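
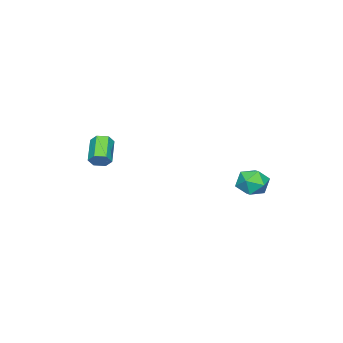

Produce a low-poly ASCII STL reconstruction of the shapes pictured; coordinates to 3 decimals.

solid 
facet normal -0.981 0.160 0.113
outer loop
vertex -4.096 3.004 -0.931
vertex -4.024 2.836 -0.067
vertex -3.924 3.661 -0.366
endloop
endfacet
facet normal -0.719 0.552 -0.422
outer loop
vertex -4.096 3.004 -0.931
vertex -3.924 3.661 -0.366
vertex -3.5 3.621 -1.14
endloop
endfacet
facet normal -0.426 0.107 -0.898
outer loop
vertex -4.096 3.004 -0.931
vertex -3.5 3.621 -1.14
vertex -3.338 2.771 -1.318
endloop
endfacet
facet normal -0.507 -0.559 -0.656
outer loop
vertex -4.096 3.004 -0.931
vertex -3.338 2.771 -1.318
vertex -3.662 2.286 -0.655
endloop
endfacet
facet normal -0.850 -0.526 -0.031
outer loop
vertex -4.096 3.004 -0.931
vertex -3.662 2.286 -0.655
vertex -4.024 2.836 -0.067
endloop
endfacet
facet normal -0.200 0.967 -0.160
outer loop
vertex -3.5 3.621 -1.14
vertex -3.924 3.661 -0.366
vertex -3.058 3.834 -0.405
endloop
endfacet
facet normal -0.624 0.332 0.708
outer loop
vertex -3.924 3.661 -0.366
vertex -4.024 2.836 -0.067
vertex -3.382 3.349 0.258
endloop
endfacet
facet normal -0.413 -0.778 0.474
outer loop
vertex -4.024 2.836 -0.067
vertex -3.662 2.286 -0.655
vertex -3.22 2.499 0.08
endloop
endfacet
facet normal 0.142 -0.831 -0.538
outer loop
vertex -3.662 2.286 -0.655
vertex -3.338 2.771 -1.318
vertex -2.796 2.459 -0.694
endloop
endfacet
facet normal 0.273 0.247 -0.930
outer loop
vertex -3.338 2.771 -1.318
vertex -3.5 3.621 -1.14
vertex -2.696 3.284 -0.993
endloop
endfacet
facet normal 0.507 0.559 0.656
outer loop
vertex -2.624 3.116 -0.129
vertex -3.058 3.834 -0.405
vertex -3.382 3.349 0.258
endloop
endfacet
facet normal 0.426 -0.107 0.898
outer loop
vertex -2.624 3.116 -0.129
vertex -3.382 3.349 0.258
vertex -3.22 2.499 0.08
endloop
endfacet
facet normal 0.719 -0.552 0.422
outer loop
vertex -2.624 3.116 -0.129
vertex -3.22 2.499 0.08
vertex -2.796 2.459 -0.694
endloop
endfacet
facet normal 0.981 -0.160 -0.113
outer loop
vertex -2.624 3.116 -0.129
vertex -2.796 2.459 -0.694
vertex -2.696 3.284 -0.993
endloop
endfacet
facet normal 0.850 0.526 0.031
outer loop
vertex -2.624 3.116 -0.129
vertex -2.696 3.284 -0.993
vertex -3.058 3.834 -0.405
endloop
endfacet
facet normal -0.142 0.831 0.538
outer loop
vertex -3.382 3.349 0.258
vertex -3.058 3.834 -0.405
vertex -3.924 3.661 -0.366
endloop
endfacet
facet normal -0.273 -0.247 0.930
outer loop
vertex -3.22 2.499 0.08
vertex -3.382 3.349 0.258
vertex -4.024 2.836 -0.067
endloop
endfacet
facet normal 0.200 -0.967 0.160
outer loop
vertex -2.796 2.459 -0.694
vertex -3.22 2.499 0.08
vertex -3.662 2.286 -0.655
endloop
endfacet
facet normal 0.624 -0.332 -0.708
outer loop
vertex -2.696 3.284 -0.993
vertex -2.796 2.459 -0.694
vertex -3.338 2.771 -1.318
endloop
endfacet
facet normal 0.413 0.778 -0.474
outer loop
vertex -3.058 3.834 -0.405
vertex -2.696 3.284 -0.993
vertex -3.5 3.621 -1.14
endloop
endfacet
facet normal 0.751 0.398 -0.526
outer loop
vertex 0.781 -2.914 1.39
vertex 0.435 -2.832 0.958
vertex 0.496 -2.433 1.347
endloop
endfacet
facet normal 0.422 0.325 0.846
outer loop
vertex 0.781 -2.914 1.39
vertex 0.496 -2.433 1.347
vertex -0.308 -3.49 2.154
endloop
endfacet
facet normal 0.421 0.326 0.846
outer loop
vertex -0.308 -3.49 2.154
vertex 0.496 -2.433 1.347
vertex -0.593 -3.01 2.111
endloop
endfacet
facet normal -0.751 -0.398 0.527
outer loop
vertex -0.308 -3.49 2.154
vertex -0.593 -3.01 2.111
vertex -0.655 -3.408 1.722
endloop
endfacet
facet normal 0.752 0.398 -0.526
outer loop
vertex 0.496 -2.433 1.347
vertex 0.435 -2.832 0.958
vertex 0.15 -2.352 0.914
endloop
endfacet
facet normal -0.231 0.906 0.354
outer loop
vertex 0.496 -2.433 1.347
vertex 0.15 -2.352 0.914
vertex -0.593 -3.01 2.111
endloop
endfacet
facet normal -0.230 0.906 0.355
outer loop
vertex -0.593 -3.01 2.111
vertex 0.15 -2.352 0.914
vertex -0.939 -2.928 1.678
endloop
endfacet
facet normal -0.752 -0.397 0.526
outer loop
vertex -0.593 -3.01 2.111
vertex -0.939 -2.928 1.678
vertex -0.655 -3.408 1.722
endloop
endfacet
facet normal 0.751 0.397 -0.528
outer loop
vertex 0.15 -2.352 0.914
vertex 0.435 -2.832 0.958
vertex 0.088 -2.75 0.526
endloop
endfacet
facet normal -0.651 0.580 -0.491
outer loop
vertex 0.15 -2.352 0.914
vertex 0.088 -2.75 0.526
vertex -0.939 -2.928 1.678
endloop
endfacet
facet normal -0.651 0.580 -0.491
outer loop
vertex -0.939 -2.928 1.678
vertex 0.088 -2.75 0.526
vertex -1.001 -3.326 1.29
endloop
endfacet
facet normal -0.752 -0.397 0.527
outer loop
vertex -0.939 -2.928 1.678
vertex -1.001 -3.326 1.29
vertex -0.655 -3.408 1.722
endloop
endfacet
facet normal 0.751 0.398 -0.527
outer loop
vertex 0.088 -2.75 0.526
vertex 0.435 -2.832 0.958
vertex 0.373 -3.23 0.569
endloop
endfacet
facet normal -0.421 -0.326 -0.846
outer loop
vertex 0.088 -2.75 0.526
vertex 0.373 -3.23 0.569
vertex -1.001 -3.326 1.29
endloop
endfacet
facet normal -0.421 -0.325 -0.846
outer loop
vertex -1.001 -3.326 1.29
vertex 0.373 -3.23 0.569
vertex -0.716 -3.807 1.333
endloop
endfacet
facet normal -0.751 -0.398 0.526
outer loop
vertex -1.001 -3.326 1.29
vertex -0.716 -3.807 1.333
vertex -0.655 -3.408 1.722
endloop
endfacet
facet normal 0.752 0.397 -0.526
outer loop
vertex 0.373 -3.23 0.569
vertex 0.435 -2.832 0.958
vertex 0.719 -3.312 1.002
endloop
endfacet
facet normal 0.230 -0.906 -0.356
outer loop
vertex 0.373 -3.23 0.569
vertex 0.719 -3.312 1.002
vertex -0.716 -3.807 1.333
endloop
endfacet
facet normal 0.231 -0.906 -0.354
outer loop
vertex -0.716 -3.807 1.333
vertex 0.719 -3.312 1.002
vertex -0.37 -3.888 1.766
endloop
endfacet
facet normal -0.752 -0.398 0.526
outer loop
vertex -0.716 -3.807 1.333
vertex -0.37 -3.888 1.766
vertex -0.655 -3.408 1.722
endloop
endfacet
facet normal 0.752 0.397 -0.527
outer loop
vertex 0.719 -3.312 1.002
vertex 0.435 -2.832 0.958
vertex 0.781 -2.914 1.39
endloop
endfacet
facet normal 0.651 -0.580 0.491
outer loop
vertex 0.719 -3.312 1.002
vertex 0.781 -2.914 1.39
vertex -0.37 -3.888 1.766
endloop
endfacet
facet normal 0.651 -0.580 0.491
outer loop
vertex -0.37 -3.888 1.766
vertex 0.781 -2.914 1.39
vertex -0.308 -3.49 2.154
endloop
endfacet
facet normal -0.751 -0.397 0.528
outer loop
vertex -0.37 -3.888 1.766
vertex -0.308 -3.49 2.154
vertex -0.655 -3.408 1.722
endloop
endfacet

endsolid


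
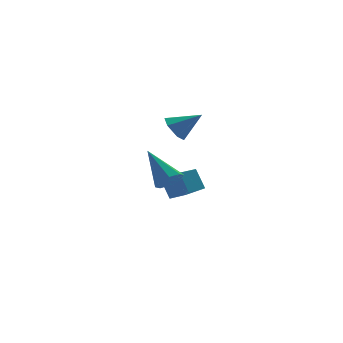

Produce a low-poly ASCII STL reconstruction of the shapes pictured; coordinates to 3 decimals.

solid 
facet normal -0.741 0.340 -0.579
outer loop
vertex 3.416 2.624 -0.996
vertex 3.078 2.983 -0.353
vertex 3.616 3.385 -0.805
endloop
endfacet
facet normal 0.870 -0.108 -0.482
outer loop
vertex 3.416 2.624 -0.996
vertex 3.616 3.385 -0.805
vertex 4.262 2.437 0.573
endloop
endfacet
facet normal -0.741 0.340 -0.579
outer loop
vertex 3.616 3.385 -0.805
vertex 3.078 2.983 -0.353
vertex 3.278 3.744 -0.162
endloop
endfacet
facet normal 0.780 0.622 0.063
outer loop
vertex 3.616 3.385 -0.805
vertex 3.278 3.744 -0.162
vertex 4.262 2.437 0.573
endloop
endfacet
facet normal -0.741 0.340 -0.579
outer loop
vertex 3.278 3.744 -0.162
vertex 3.078 2.983 -0.353
vertex 2.74 3.341 0.29
endloop
endfacet
facet normal 0.208 0.594 0.777
outer loop
vertex 3.278 3.744 -0.162
vertex 2.74 3.341 0.29
vertex 4.262 2.437 0.573
endloop
endfacet
facet normal -0.740 0.342 -0.579
outer loop
vertex 2.74 3.341 0.29
vertex 3.078 2.983 -0.353
vertex 2.539 2.58 0.098
endloop
endfacet
facet normal -0.275 -0.166 0.947
outer loop
vertex 2.74 3.341 0.29
vertex 2.539 2.58 0.098
vertex 4.262 2.437 0.573
endloop
endfacet
facet normal -0.740 0.342 -0.579
outer loop
vertex 2.539 2.58 0.098
vertex 3.078 2.983 -0.353
vertex 2.877 2.222 -0.545
endloop
endfacet
facet normal -0.185 -0.897 0.402
outer loop
vertex 2.539 2.58 0.098
vertex 2.877 2.222 -0.545
vertex 4.262 2.437 0.573
endloop
endfacet
facet normal -0.740 0.342 -0.580
outer loop
vertex 2.877 2.222 -0.545
vertex 3.078 2.983 -0.353
vertex 3.416 2.624 -0.996
endloop
endfacet
facet normal 0.386 -0.868 -0.312
outer loop
vertex 2.877 2.222 -0.545
vertex 3.416 2.624 -0.996
vertex 4.262 2.437 0.573
endloop
endfacet
facet normal -0.932 -0.354 0.079
outer loop
vertex 1.75 -0.467 -1.701
vertex 1.284 0.593 -2.453
vertex 1.908 -1.108 -2.703
endloop
endfacet
facet normal 0.338 -0.768 0.544
outer loop
vertex 2.896 -0.733 -2.787
vertex 1.75 -0.467 -1.701
vertex 1.908 -1.108 -2.703
endloop
endfacet
facet normal -0.932 -0.354 0.079
outer loop
vertex 1.908 -1.108 -2.703
vertex 1.284 0.593 -2.453
vertex 1.442 -0.048 -3.455
endloop
endfacet
facet normal 0.132 -0.534 -0.835
outer loop
vertex 1.442 -0.048 -3.455
vertex 2.896 -0.733 -2.787
vertex 1.908 -1.108 -2.703
endloop
endfacet
facet normal -0.132 0.534 0.835
outer loop
vertex 1.75 -0.467 -1.701
vertex 2.272 0.968 -2.537
vertex 1.284 0.593 -2.453
endloop
endfacet
facet normal 0.338 -0.768 0.544
outer loop
vertex 2.738 -0.092 -1.785
vertex 1.75 -0.467 -1.701
vertex 2.896 -0.733 -2.787
endloop
endfacet
facet normal -0.132 0.534 0.835
outer loop
vertex 2.738 -0.092 -1.785
vertex 2.272 0.968 -2.537
vertex 1.75 -0.467 -1.701
endloop
endfacet
facet normal -0.338 0.768 -0.544
outer loop
vertex 1.284 0.593 -2.453
vertex 2.272 0.968 -2.537
vertex 1.442 -0.048 -3.455
endloop
endfacet
facet normal 0.132 -0.534 -0.835
outer loop
vertex 2.43 0.327 -3.539
vertex 2.896 -0.733 -2.787
vertex 1.442 -0.048 -3.455
endloop
endfacet
facet normal -0.338 0.768 -0.544
outer loop
vertex 1.442 -0.048 -3.455
vertex 2.272 0.968 -2.537
vertex 2.43 0.327 -3.539
endloop
endfacet
facet normal 0.932 0.354 -0.079
outer loop
vertex 2.43 0.327 -3.539
vertex 2.738 -0.092 -1.785
vertex 2.896 -0.733 -2.787
endloop
endfacet
facet normal 0.932 0.354 -0.079
outer loop
vertex 2.272 0.968 -2.537
vertex 2.738 -0.092 -1.785
vertex 2.43 0.327 -3.539
endloop
endfacet
facet normal 0.183 -0.736 -0.651
outer loop
vertex 0.558 -3.49 -0.514
vertex -0.102 -3.409 -0.791
vertex 0.546 -3.126 -0.929
endloop
endfacet
facet normal 0.879 0.370 0.299
outer loop
vertex 0.558 -3.49 -0.514
vertex 0.546 -3.126 -0.929
vertex -0.478 -1.891 0.551
endloop
endfacet
facet normal 0.183 -0.737 -0.651
outer loop
vertex 0.546 -3.126 -0.929
vertex -0.102 -3.409 -0.791
vertex 0.154 -2.929 -1.262
endloop
endfacet
facet normal 0.589 0.772 -0.237
outer loop
vertex 0.546 -3.126 -0.929
vertex 0.154 -2.929 -1.262
vertex -0.478 -1.891 0.551
endloop
endfacet
facet normal 0.182 -0.736 -0.652
outer loop
vertex 0.154 -2.929 -1.262
vertex -0.102 -3.409 -0.791
vertex -0.387 -3.012 -1.319
endloop
endfacet
facet normal -0.077 0.854 -0.515
outer loop
vertex 0.154 -2.929 -1.262
vertex -0.387 -3.012 -1.319
vertex -0.478 -1.891 0.551
endloop
endfacet
facet normal 0.182 -0.736 -0.652
outer loop
vertex -0.387 -3.012 -1.319
vertex -0.102 -3.409 -0.791
vertex -0.762 -3.328 -1.067
endloop
endfacet
facet normal -0.732 0.568 -0.376
outer loop
vertex -0.387 -3.012 -1.319
vertex -0.762 -3.328 -1.067
vertex -0.478 -1.891 0.551
endloop
endfacet
facet normal 0.182 -0.737 -0.651
outer loop
vertex -0.762 -3.328 -1.067
vertex -0.102 -3.409 -0.791
vertex -0.75 -3.691 -0.653
endloop
endfacet
facet normal -0.991 0.082 0.101
outer loop
vertex -0.762 -3.328 -1.067
vertex -0.75 -3.691 -0.653
vertex -0.478 -1.891 0.551
endloop
endfacet
facet normal 0.182 -0.737 -0.651
outer loop
vertex -0.75 -3.691 -0.653
vertex -0.102 -3.409 -0.791
vertex -0.358 -3.889 -0.319
endloop
endfacet
facet normal -0.703 -0.319 0.636
outer loop
vertex -0.75 -3.691 -0.653
vertex -0.358 -3.889 -0.319
vertex -0.478 -1.891 0.551
endloop
endfacet
facet normal 0.183 -0.737 -0.650
outer loop
vertex -0.358 -3.889 -0.319
vertex -0.102 -3.409 -0.791
vertex 0.183 -3.805 -0.262
endloop
endfacet
facet normal -0.034 -0.401 0.916
outer loop
vertex -0.358 -3.889 -0.319
vertex 0.183 -3.805 -0.262
vertex -0.478 -1.891 0.551
endloop
endfacet
facet normal 0.182 -0.737 -0.650
outer loop
vertex 0.183 -3.805 -0.262
vertex -0.102 -3.409 -0.791
vertex 0.558 -3.49 -0.514
endloop
endfacet
facet normal 0.619 -0.116 0.777
outer loop
vertex 0.183 -3.805 -0.262
vertex 0.558 -3.49 -0.514
vertex -0.478 -1.891 0.551
endloop
endfacet

endsolid


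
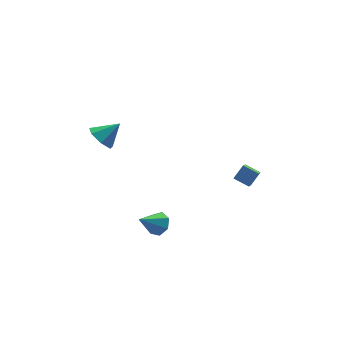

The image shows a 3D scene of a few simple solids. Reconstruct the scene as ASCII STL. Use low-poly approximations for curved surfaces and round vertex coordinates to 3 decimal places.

solid 
facet normal 0.753 0.165 -0.637
outer loop
vertex -1.735 -3.064 1.219
vertex -2.102 -3.459 0.683
vertex -2.139 -2.714 0.832
endloop
endfacet
facet normal -0.076 0.699 0.711
outer loop
vertex -1.735 -3.064 1.219
vertex -2.139 -2.714 0.832
vertex -3.298 -3.721 1.697
endloop
endfacet
facet normal 0.753 0.165 -0.637
outer loop
vertex -2.139 -2.714 0.832
vertex -2.102 -3.459 0.683
vertex -2.515 -2.925 0.333
endloop
endfacet
facet normal -0.600 0.791 0.117
outer loop
vertex -2.139 -2.714 0.832
vertex -2.515 -2.925 0.333
vertex -3.298 -3.721 1.697
endloop
endfacet
facet normal 0.753 0.165 -0.637
outer loop
vertex -2.515 -2.925 0.333
vertex -2.102 -3.459 0.683
vertex -2.58 -3.538 0.098
endloop
endfacet
facet normal -0.896 0.239 -0.375
outer loop
vertex -2.515 -2.925 0.333
vertex -2.58 -3.538 0.098
vertex -3.298 -3.721 1.697
endloop
endfacet
facet normal 0.753 0.165 -0.637
outer loop
vertex -2.58 -3.538 0.098
vertex -2.102 -3.459 0.683
vertex -2.285 -4.091 0.303
endloop
endfacet
facet normal -0.742 -0.542 -0.395
outer loop
vertex -2.58 -3.538 0.098
vertex -2.285 -4.091 0.303
vertex -3.298 -3.721 1.697
endloop
endfacet
facet normal 0.752 0.166 -0.638
outer loop
vertex -2.285 -4.091 0.303
vertex -2.102 -3.459 0.683
vertex -1.852 -4.167 0.794
endloop
endfacet
facet normal -0.252 -0.965 0.073
outer loop
vertex -2.285 -4.091 0.303
vertex -1.852 -4.167 0.794
vertex -3.298 -3.721 1.697
endloop
endfacet
facet normal 0.752 0.166 -0.637
outer loop
vertex -1.852 -4.167 0.794
vertex -2.102 -3.459 0.683
vertex -1.607 -3.71 1.202
endloop
endfacet
facet normal 0.202 -0.710 0.674
outer loop
vertex -1.852 -4.167 0.794
vertex -1.607 -3.71 1.202
vertex -3.298 -3.721 1.697
endloop
endfacet
facet normal 0.752 0.166 -0.637
outer loop
vertex -1.607 -3.71 1.202
vertex -2.102 -3.459 0.683
vertex -1.735 -3.064 1.219
endloop
endfacet
facet normal 0.281 0.030 0.959
outer loop
vertex -1.607 -3.71 1.202
vertex -1.735 -3.064 1.219
vertex -3.298 -3.721 1.697
endloop
endfacet
facet normal -0.634 0.683 0.363
outer loop
vertex 1.732 -4.395 3.992
vertex 2.364 -4.156 4.646
vertex 2.421 -3.162 2.876
endloop
endfacet
facet normal -0.673 -0.253 -0.695
outer loop
vertex 3.016 -3.804 2.534
vertex 1.732 -4.395 3.992
vertex 2.421 -3.162 2.876
endloop
endfacet
facet normal -0.634 0.683 0.363
outer loop
vertex 2.421 -3.162 2.876
vertex 2.364 -4.156 4.646
vertex 3.053 -2.923 3.53
endloop
endfacet
facet normal 0.383 0.685 -0.620
outer loop
vertex 3.053 -2.923 3.53
vertex 3.016 -3.804 2.534
vertex 2.421 -3.162 2.876
endloop
endfacet
facet normal -0.383 -0.685 0.620
outer loop
vertex 1.732 -4.395 3.992
vertex 2.959 -4.798 4.304
vertex 2.364 -4.156 4.646
endloop
endfacet
facet normal -0.673 -0.253 -0.695
outer loop
vertex 2.327 -5.037 3.65
vertex 1.732 -4.395 3.992
vertex 3.016 -3.804 2.534
endloop
endfacet
facet normal -0.383 -0.685 0.620
outer loop
vertex 2.327 -5.037 3.65
vertex 2.959 -4.798 4.304
vertex 1.732 -4.395 3.992
endloop
endfacet
facet normal 0.673 0.253 0.695
outer loop
vertex 2.364 -4.156 4.646
vertex 2.959 -4.798 4.304
vertex 3.053 -2.923 3.53
endloop
endfacet
facet normal 0.383 0.685 -0.620
outer loop
vertex 3.648 -3.565 3.188
vertex 3.016 -3.804 2.534
vertex 3.053 -2.923 3.53
endloop
endfacet
facet normal 0.673 0.253 0.695
outer loop
vertex 3.053 -2.923 3.53
vertex 2.959 -4.798 4.304
vertex 3.648 -3.565 3.188
endloop
endfacet
facet normal 0.634 -0.683 -0.363
outer loop
vertex 3.648 -3.565 3.188
vertex 2.327 -5.037 3.65
vertex 3.016 -3.804 2.534
endloop
endfacet
facet normal 0.634 -0.683 -0.363
outer loop
vertex 2.959 -4.798 4.304
vertex 2.327 -5.037 3.65
vertex 3.648 -3.565 3.188
endloop
endfacet
facet normal -0.763 0.018 -0.647
outer loop
vertex -2.408 3.587 2.382
vertex -2.903 3.043 2.951
vertex -2.862 3.972 2.928
endloop
endfacet
facet normal 0.659 0.752 0.017
outer loop
vertex -2.408 3.587 2.382
vertex -2.862 3.972 2.928
vertex -1.797 3.017 3.889
endloop
endfacet
facet normal -0.763 0.018 -0.646
outer loop
vertex -2.862 3.972 2.928
vertex -2.903 3.043 2.951
vertex -3.346 3.657 3.491
endloop
endfacet
facet normal 0.174 0.788 0.590
outer loop
vertex -2.862 3.972 2.928
vertex -3.346 3.657 3.491
vertex -1.797 3.017 3.889
endloop
endfacet
facet normal -0.763 0.018 -0.647
outer loop
vertex -3.346 3.657 3.491
vertex -2.903 3.043 2.951
vertex -3.497 2.879 3.647
endloop
endfacet
facet normal -0.155 0.223 0.962
outer loop
vertex -3.346 3.657 3.491
vertex -3.497 2.879 3.647
vertex -1.797 3.017 3.889
endloop
endfacet
facet normal -0.762 0.017 -0.647
outer loop
vertex -3.497 2.879 3.647
vertex -2.903 3.043 2.951
vertex -3.2 2.225 3.28
endloop
endfacet
facet normal -0.080 -0.515 0.853
outer loop
vertex -3.497 2.879 3.647
vertex -3.2 2.225 3.28
vertex -1.797 3.017 3.889
endloop
endfacet
facet normal -0.763 0.018 -0.646
outer loop
vertex -3.2 2.225 3.28
vertex -2.903 3.043 2.951
vertex -2.68 2.187 2.664
endloop
endfacet
facet normal 0.344 -0.874 0.344
outer loop
vertex -3.2 2.225 3.28
vertex -2.68 2.187 2.664
vertex -1.797 3.017 3.889
endloop
endfacet
facet normal -0.762 0.018 -0.647
outer loop
vertex -2.68 2.187 2.664
vertex -2.903 3.043 2.951
vertex -2.327 2.793 2.265
endloop
endfacet
facet normal 0.794 -0.581 -0.179
outer loop
vertex -2.68 2.187 2.664
vertex -2.327 2.793 2.265
vertex -1.797 3.017 3.889
endloop
endfacet
facet normal -0.763 0.017 -0.647
outer loop
vertex -2.327 2.793 2.265
vertex -2.903 3.043 2.951
vertex -2.408 3.587 2.382
endloop
endfacet
facet normal 0.935 0.143 -0.325
outer loop
vertex -2.327 2.793 2.265
vertex -2.408 3.587 2.382
vertex -1.797 3.017 3.889
endloop
endfacet

endsolid


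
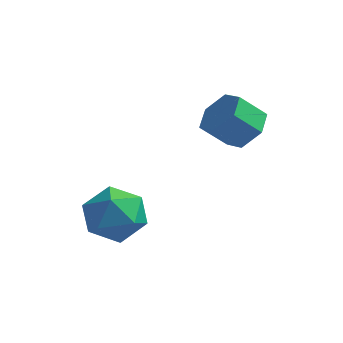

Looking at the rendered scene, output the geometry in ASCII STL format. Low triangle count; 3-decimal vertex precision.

solid 
facet normal 0.611 0.374 -0.698
outer loop
vertex 0.966 -0.087 1.047
vertex 0.454 -0.373 0.445
vertex 0.342 0.397 0.76
endloop
endfacet
facet normal 0.274 0.727 0.630
outer loop
vertex 0.966 -0.087 1.047
vertex 0.342 0.397 0.76
vertex 0.257 -0.52 1.856
endloop
endfacet
facet normal 0.274 0.727 0.630
outer loop
vertex 0.257 -0.52 1.856
vertex 0.342 0.397 0.76
vertex -0.367 -0.036 1.569
endloop
endfacet
facet normal -0.611 -0.374 0.698
outer loop
vertex 0.257 -0.52 1.856
vertex -0.367 -0.036 1.569
vertex -0.254 -0.807 1.255
endloop
endfacet
facet normal 0.612 0.374 -0.697
outer loop
vertex 0.342 0.397 0.76
vertex 0.454 -0.373 0.445
vertex -0.169 0.111 0.158
endloop
endfacet
facet normal -0.505 0.863 0.019
outer loop
vertex 0.342 0.397 0.76
vertex -0.169 0.111 0.158
vertex -0.367 -0.036 1.569
endloop
endfacet
facet normal -0.506 0.862 0.019
outer loop
vertex -0.367 -0.036 1.569
vertex -0.169 0.111 0.158
vertex -0.878 -0.323 0.968
endloop
endfacet
facet normal -0.611 -0.374 0.698
outer loop
vertex -0.367 -0.036 1.569
vertex -0.878 -0.323 0.968
vertex -0.254 -0.807 1.255
endloop
endfacet
facet normal 0.611 0.373 -0.698
outer loop
vertex -0.169 0.111 0.158
vertex 0.454 -0.373 0.445
vertex -0.057 -0.66 -0.156
endloop
endfacet
facet normal -0.780 0.135 -0.611
outer loop
vertex -0.169 0.111 0.158
vertex -0.057 -0.66 -0.156
vertex -0.878 -0.323 0.968
endloop
endfacet
facet normal -0.780 0.136 -0.611
outer loop
vertex -0.878 -0.323 0.968
vertex -0.057 -0.66 -0.156
vertex -0.766 -1.093 0.653
endloop
endfacet
facet normal -0.611 -0.374 0.698
outer loop
vertex -0.878 -0.323 0.968
vertex -0.766 -1.093 0.653
vertex -0.254 -0.807 1.255
endloop
endfacet
facet normal 0.611 0.374 -0.698
outer loop
vertex -0.057 -0.66 -0.156
vertex 0.454 -0.373 0.445
vertex 0.567 -1.144 0.131
endloop
endfacet
facet normal -0.274 -0.727 -0.630
outer loop
vertex -0.057 -0.66 -0.156
vertex 0.567 -1.144 0.131
vertex -0.766 -1.093 0.653
endloop
endfacet
facet normal -0.274 -0.727 -0.630
outer loop
vertex -0.766 -1.093 0.653
vertex 0.567 -1.144 0.131
vertex -0.142 -1.577 0.94
endloop
endfacet
facet normal -0.611 -0.374 0.698
outer loop
vertex -0.766 -1.093 0.653
vertex -0.142 -1.577 0.94
vertex -0.254 -0.807 1.255
endloop
endfacet
facet normal 0.611 0.374 -0.698
outer loop
vertex 0.567 -1.144 0.131
vertex 0.454 -0.373 0.445
vertex 1.078 -0.857 0.732
endloop
endfacet
facet normal 0.506 -0.862 -0.018
outer loop
vertex 0.567 -1.144 0.131
vertex 1.078 -0.857 0.732
vertex -0.142 -1.577 0.94
endloop
endfacet
facet normal 0.506 -0.862 -0.019
outer loop
vertex -0.142 -1.577 0.94
vertex 1.078 -0.857 0.732
vertex 0.369 -1.291 1.542
endloop
endfacet
facet normal -0.612 -0.374 0.697
outer loop
vertex -0.142 -1.577 0.94
vertex 0.369 -1.291 1.542
vertex -0.254 -0.807 1.255
endloop
endfacet
facet normal 0.611 0.374 -0.698
outer loop
vertex 1.078 -0.857 0.732
vertex 0.454 -0.373 0.445
vertex 0.966 -0.087 1.047
endloop
endfacet
facet normal 0.780 -0.136 0.610
outer loop
vertex 1.078 -0.857 0.732
vertex 0.966 -0.087 1.047
vertex 0.369 -1.291 1.542
endloop
endfacet
facet normal 0.780 -0.136 0.611
outer loop
vertex 0.369 -1.291 1.542
vertex 0.966 -0.087 1.047
vertex 0.257 -0.52 1.856
endloop
endfacet
facet normal -0.611 -0.373 0.698
outer loop
vertex 0.369 -1.291 1.542
vertex 0.257 -0.52 1.856
vertex -0.254 -0.807 1.255
endloop
endfacet
facet normal -0.472 0.849 0.236
outer loop
vertex -2.366 -2.405 -2.12
vertex -3.311 -2.888 -2.273
vertex -2.852 -2.902 -1.304
endloop
endfacet
facet normal 0.151 0.802 0.578
outer loop
vertex -2.366 -2.405 -2.12
vertex -2.852 -2.902 -1.304
vertex -1.793 -3.004 -1.44
endloop
endfacet
facet normal 0.668 0.739 0.088
outer loop
vertex -2.366 -2.405 -2.12
vertex -1.793 -3.004 -1.44
vertex -1.598 -3.054 -2.494
endloop
endfacet
facet normal 0.362 0.749 -0.556
outer loop
vertex -2.366 -2.405 -2.12
vertex -1.598 -3.054 -2.494
vertex -2.536 -2.982 -3.008
endloop
endfacet
facet normal -0.342 0.817 -0.465
outer loop
vertex -2.366 -2.405 -2.12
vertex -2.536 -2.982 -3.008
vertex -3.311 -2.888 -2.273
endloop
endfacet
facet normal 0.144 0.204 0.968
outer loop
vertex -1.793 -3.004 -1.44
vertex -2.852 -2.902 -1.304
vertex -2.384 -3.858 -1.172
endloop
endfacet
facet normal -0.866 0.281 0.414
outer loop
vertex -2.852 -2.902 -1.304
vertex -3.311 -2.888 -2.273
vertex -3.322 -3.786 -1.686
endloop
endfacet
facet normal -0.655 0.228 -0.720
outer loop
vertex -3.311 -2.888 -2.273
vertex -2.536 -2.982 -3.008
vertex -3.127 -3.836 -2.74
endloop
endfacet
facet normal 0.484 0.117 -0.867
outer loop
vertex -2.536 -2.982 -3.008
vertex -1.598 -3.054 -2.494
vertex -2.068 -3.938 -2.876
endloop
endfacet
facet normal 0.979 0.103 0.176
outer loop
vertex -1.598 -3.054 -2.494
vertex -1.793 -3.004 -1.44
vertex -1.609 -3.952 -1.907
endloop
endfacet
facet normal -0.362 -0.749 0.556
outer loop
vertex -2.554 -4.435 -2.06
vertex -2.384 -3.858 -1.172
vertex -3.322 -3.786 -1.686
endloop
endfacet
facet normal -0.668 -0.739 -0.088
outer loop
vertex -2.554 -4.435 -2.06
vertex -3.322 -3.786 -1.686
vertex -3.127 -3.836 -2.74
endloop
endfacet
facet normal -0.151 -0.802 -0.578
outer loop
vertex -2.554 -4.435 -2.06
vertex -3.127 -3.836 -2.74
vertex -2.068 -3.938 -2.876
endloop
endfacet
facet normal 0.472 -0.849 -0.236
outer loop
vertex -2.554 -4.435 -2.06
vertex -2.068 -3.938 -2.876
vertex -1.609 -3.952 -1.907
endloop
endfacet
facet normal 0.342 -0.817 0.465
outer loop
vertex -2.554 -4.435 -2.06
vertex -1.609 -3.952 -1.907
vertex -2.384 -3.858 -1.172
endloop
endfacet
facet normal -0.484 -0.117 0.867
outer loop
vertex -3.322 -3.786 -1.686
vertex -2.384 -3.858 -1.172
vertex -2.852 -2.902 -1.304
endloop
endfacet
facet normal -0.979 -0.103 -0.176
outer loop
vertex -3.127 -3.836 -2.74
vertex -3.322 -3.786 -1.686
vertex -3.311 -2.888 -2.273
endloop
endfacet
facet normal -0.144 -0.204 -0.968
outer loop
vertex -2.068 -3.938 -2.876
vertex -3.127 -3.836 -2.74
vertex -2.536 -2.982 -3.008
endloop
endfacet
facet normal 0.866 -0.281 -0.414
outer loop
vertex -1.609 -3.952 -1.907
vertex -2.068 -3.938 -2.876
vertex -1.598 -3.054 -2.494
endloop
endfacet
facet normal 0.655 -0.228 0.720
outer loop
vertex -2.384 -3.858 -1.172
vertex -1.609 -3.952 -1.907
vertex -1.793 -3.004 -1.44
endloop
endfacet

endsolid


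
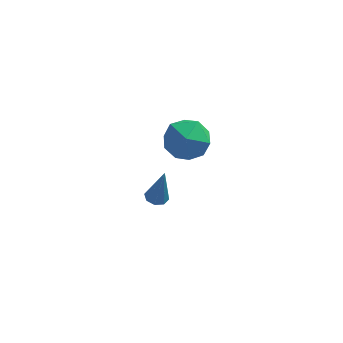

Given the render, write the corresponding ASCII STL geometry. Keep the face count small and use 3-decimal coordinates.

solid 
facet normal -0.090 -0.099 0.991
outer loop
vertex 2.767 -3.279 2.94
vertex 1.673 -3.455 2.823
vertex 2.382 -4.315 2.802
endloop
endfacet
facet normal 0.556 -0.309 0.772
outer loop
vertex 2.767 -3.279 2.94
vertex 2.382 -4.315 2.802
vertex 3.304 -3.988 2.269
endloop
endfacet
facet normal 0.866 0.240 0.439
outer loop
vertex 2.767 -3.279 2.94
vertex 3.304 -3.988 2.269
vertex 3.166 -2.926 1.961
endloop
endfacet
facet normal 0.412 0.791 0.453
outer loop
vertex 2.767 -3.279 2.94
vertex 3.166 -2.926 1.961
vertex 2.158 -2.597 2.303
endloop
endfacet
facet normal -0.178 0.582 0.794
outer loop
vertex 2.767 -3.279 2.94
vertex 2.158 -2.597 2.303
vertex 1.673 -3.455 2.823
endloop
endfacet
facet normal 0.467 -0.834 0.296
outer loop
vertex 3.304 -3.988 2.269
vertex 2.382 -4.315 2.802
vertex 2.542 -4.603 1.737
endloop
endfacet
facet normal -0.578 -0.493 0.650
outer loop
vertex 2.382 -4.315 2.802
vertex 1.673 -3.455 2.823
vertex 1.534 -4.274 2.079
endloop
endfacet
facet normal -0.722 0.608 0.331
outer loop
vertex 1.673 -3.455 2.823
vertex 2.158 -2.597 2.303
vertex 1.396 -3.212 1.771
endloop
endfacet
facet normal 0.234 0.947 -0.221
outer loop
vertex 2.158 -2.597 2.303
vertex 3.166 -2.926 1.961
vertex 2.318 -2.885 1.238
endloop
endfacet
facet normal 0.969 0.056 -0.242
outer loop
vertex 3.166 -2.926 1.961
vertex 3.304 -3.988 2.269
vertex 3.027 -3.745 1.217
endloop
endfacet
facet normal -0.412 -0.791 -0.453
outer loop
vertex 1.933 -3.921 1.1
vertex 2.542 -4.603 1.737
vertex 1.534 -4.274 2.079
endloop
endfacet
facet normal -0.866 -0.240 -0.439
outer loop
vertex 1.933 -3.921 1.1
vertex 1.534 -4.274 2.079
vertex 1.396 -3.212 1.771
endloop
endfacet
facet normal -0.556 0.309 -0.772
outer loop
vertex 1.933 -3.921 1.1
vertex 1.396 -3.212 1.771
vertex 2.318 -2.885 1.238
endloop
endfacet
facet normal 0.090 0.099 -0.991
outer loop
vertex 1.933 -3.921 1.1
vertex 2.318 -2.885 1.238
vertex 3.027 -3.745 1.217
endloop
endfacet
facet normal 0.178 -0.582 -0.794
outer loop
vertex 1.933 -3.921 1.1
vertex 3.027 -3.745 1.217
vertex 2.542 -4.603 1.737
endloop
endfacet
facet normal -0.234 -0.947 0.221
outer loop
vertex 1.534 -4.274 2.079
vertex 2.542 -4.603 1.737
vertex 2.382 -4.315 2.802
endloop
endfacet
facet normal -0.969 -0.056 0.242
outer loop
vertex 1.396 -3.212 1.771
vertex 1.534 -4.274 2.079
vertex 1.673 -3.455 2.823
endloop
endfacet
facet normal -0.467 0.834 -0.296
outer loop
vertex 2.318 -2.885 1.238
vertex 1.396 -3.212 1.771
vertex 2.158 -2.597 2.303
endloop
endfacet
facet normal 0.578 0.493 -0.650
outer loop
vertex 3.027 -3.745 1.217
vertex 2.318 -2.885 1.238
vertex 3.166 -2.926 1.961
endloop
endfacet
facet normal 0.722 -0.608 -0.331
outer loop
vertex 2.542 -4.603 1.737
vertex 3.027 -3.745 1.217
vertex 3.304 -3.988 2.269
endloop
endfacet
facet normal -0.193 0.048 -0.980
outer loop
vertex 1.332 -1.63 -3.766
vertex 0.944 -1.986 -3.707
vertex 0.973 -1.458 -3.687
endloop
endfacet
facet normal 0.460 0.861 0.215
outer loop
vertex 1.332 -1.63 -3.766
vertex 0.973 -1.458 -3.687
vertex 1.296 -2.074 -1.913
endloop
endfacet
facet normal -0.192 0.048 -0.980
outer loop
vertex 0.973 -1.458 -3.687
vertex 0.944 -1.986 -3.707
vertex 0.597 -1.595 -3.62
endloop
endfacet
facet normal -0.262 0.896 0.359
outer loop
vertex 0.973 -1.458 -3.687
vertex 0.597 -1.595 -3.62
vertex 1.296 -2.074 -1.913
endloop
endfacet
facet normal -0.192 0.047 -0.980
outer loop
vertex 0.597 -1.595 -3.62
vertex 0.944 -1.986 -3.707
vertex 0.425 -1.962 -3.604
endloop
endfacet
facet normal -0.805 0.397 0.441
outer loop
vertex 0.597 -1.595 -3.62
vertex 0.425 -1.962 -3.604
vertex 1.296 -2.074 -1.913
endloop
endfacet
facet normal -0.192 0.047 -0.980
outer loop
vertex 0.425 -1.962 -3.604
vertex 0.944 -1.986 -3.707
vertex 0.557 -2.343 -3.648
endloop
endfacet
facet normal -0.845 -0.340 0.413
outer loop
vertex 0.425 -1.962 -3.604
vertex 0.557 -2.343 -3.648
vertex 1.296 -2.074 -1.913
endloop
endfacet
facet normal -0.193 0.048 -0.980
outer loop
vertex 0.557 -2.343 -3.648
vertex 0.944 -1.986 -3.707
vertex 0.915 -2.515 -3.727
endloop
endfacet
facet normal -0.361 -0.886 0.291
outer loop
vertex 0.557 -2.343 -3.648
vertex 0.915 -2.515 -3.727
vertex 1.296 -2.074 -1.913
endloop
endfacet
facet normal -0.192 0.048 -0.980
outer loop
vertex 0.915 -2.515 -3.727
vertex 0.944 -1.986 -3.707
vertex 1.291 -2.378 -3.794
endloop
endfacet
facet normal 0.362 -0.920 0.148
outer loop
vertex 0.915 -2.515 -3.727
vertex 1.291 -2.378 -3.794
vertex 1.296 -2.074 -1.913
endloop
endfacet
facet normal -0.192 0.047 -0.980
outer loop
vertex 1.291 -2.378 -3.794
vertex 0.944 -1.986 -3.707
vertex 1.463 -2.011 -3.81
endloop
endfacet
facet normal 0.905 -0.421 0.066
outer loop
vertex 1.291 -2.378 -3.794
vertex 1.463 -2.011 -3.81
vertex 1.296 -2.074 -1.913
endloop
endfacet
facet normal -0.192 0.047 -0.980
outer loop
vertex 1.463 -2.011 -3.81
vertex 0.944 -1.986 -3.707
vertex 1.332 -1.63 -3.766
endloop
endfacet
facet normal 0.945 0.314 0.094
outer loop
vertex 1.463 -2.011 -3.81
vertex 1.332 -1.63 -3.766
vertex 1.296 -2.074 -1.913
endloop
endfacet

endsolid


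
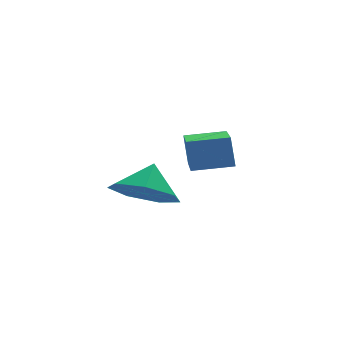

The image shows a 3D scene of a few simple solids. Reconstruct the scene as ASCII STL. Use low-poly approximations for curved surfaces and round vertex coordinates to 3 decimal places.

solid 
facet normal -0.943 0.313 -0.115
outer loop
vertex -0.681 -1.381 2.767
vertex 0.024 0.537 2.203
vertex -0.658 -1.702 1.704
endloop
endfacet
facet normal -0.332 -0.905 0.266
outer loop
vertex 0.596 -2.117 1.857
vertex -0.681 -1.381 2.767
vertex -0.658 -1.702 1.704
endloop
endfacet
facet normal -0.943 0.313 -0.115
outer loop
vertex -0.658 -1.702 1.704
vertex 0.024 0.537 2.203
vertex 0.047 0.217 1.141
endloop
endfacet
facet normal 0.021 -0.289 -0.957
outer loop
vertex 0.047 0.217 1.141
vertex 0.596 -2.117 1.857
vertex -0.658 -1.702 1.704
endloop
endfacet
facet normal -0.021 0.289 0.957
outer loop
vertex -0.681 -1.381 2.767
vertex 1.278 0.122 2.356
vertex 0.024 0.537 2.203
endloop
endfacet
facet normal -0.332 -0.905 0.265
outer loop
vertex 0.573 -1.797 2.919
vertex -0.681 -1.381 2.767
vertex 0.596 -2.117 1.857
endloop
endfacet
facet normal -0.020 0.288 0.957
outer loop
vertex 0.573 -1.797 2.919
vertex 1.278 0.122 2.356
vertex -0.681 -1.381 2.767
endloop
endfacet
facet normal 0.332 0.905 -0.266
outer loop
vertex 0.024 0.537 2.203
vertex 1.278 0.122 2.356
vertex 0.047 0.217 1.141
endloop
endfacet
facet normal 0.020 -0.289 -0.957
outer loop
vertex 1.301 -0.199 1.293
vertex 0.596 -2.117 1.857
vertex 0.047 0.217 1.141
endloop
endfacet
facet normal 0.332 0.905 -0.266
outer loop
vertex 0.047 0.217 1.141
vertex 1.278 0.122 2.356
vertex 1.301 -0.199 1.293
endloop
endfacet
facet normal 0.943 -0.313 0.115
outer loop
vertex 1.301 -0.199 1.293
vertex 0.573 -1.797 2.919
vertex 0.596 -2.117 1.857
endloop
endfacet
facet normal 0.943 -0.313 0.115
outer loop
vertex 1.278 0.122 2.356
vertex 0.573 -1.797 2.919
vertex 1.301 -0.199 1.293
endloop
endfacet
facet normal -0.446 -0.455 -0.771
outer loop
vertex -1.717 -3.487 1.349
vertex -2.699 -3.174 1.733
vertex -2.035 -2.643 1.035
endloop
endfacet
facet normal 0.922 0.379 0.085
outer loop
vertex -1.717 -3.487 1.349
vertex -2.035 -2.643 1.035
vertex -2.181 -2.646 2.627
endloop
endfacet
facet normal -0.447 -0.454 -0.771
outer loop
vertex -2.035 -2.643 1.035
vertex -2.699 -3.174 1.733
vertex -2.852 -2.199 1.247
endloop
endfacet
facet normal 0.486 0.873 0.046
outer loop
vertex -2.035 -2.643 1.035
vertex -2.852 -2.199 1.247
vertex -2.181 -2.646 2.627
endloop
endfacet
facet normal -0.447 -0.454 -0.771
outer loop
vertex -2.852 -2.199 1.247
vertex -2.699 -3.174 1.733
vertex -3.555 -2.488 1.825
endloop
endfacet
facet normal -0.096 0.932 0.349
outer loop
vertex -2.852 -2.199 1.247
vertex -3.555 -2.488 1.825
vertex -2.181 -2.646 2.627
endloop
endfacet
facet normal -0.447 -0.454 -0.771
outer loop
vertex -3.555 -2.488 1.825
vertex -2.699 -3.174 1.733
vertex -3.613 -3.294 2.334
endloop
endfacet
facet normal -0.388 0.512 0.766
outer loop
vertex -3.555 -2.488 1.825
vertex -3.613 -3.294 2.334
vertex -2.181 -2.646 2.627
endloop
endfacet
facet normal -0.447 -0.454 -0.771
outer loop
vertex -3.613 -3.294 2.334
vertex -2.699 -3.174 1.733
vertex -2.983 -4.009 2.39
endloop
endfacet
facet normal -0.169 -0.072 0.983
outer loop
vertex -3.613 -3.294 2.334
vertex -2.983 -4.009 2.39
vertex -2.181 -2.646 2.627
endloop
endfacet
facet normal -0.446 -0.455 -0.771
outer loop
vertex -2.983 -4.009 2.39
vertex -2.699 -3.174 1.733
vertex -2.139 -4.095 1.952
endloop
endfacet
facet normal 0.396 -0.378 0.837
outer loop
vertex -2.983 -4.009 2.39
vertex -2.139 -4.095 1.952
vertex -2.181 -2.646 2.627
endloop
endfacet
facet normal -0.446 -0.455 -0.771
outer loop
vertex -2.139 -4.095 1.952
vertex -2.699 -3.174 1.733
vertex -1.717 -3.487 1.349
endloop
endfacet
facet normal 0.882 -0.178 0.437
outer loop
vertex -2.139 -4.095 1.952
vertex -1.717 -3.487 1.349
vertex -2.181 -2.646 2.627
endloop
endfacet

endsolid


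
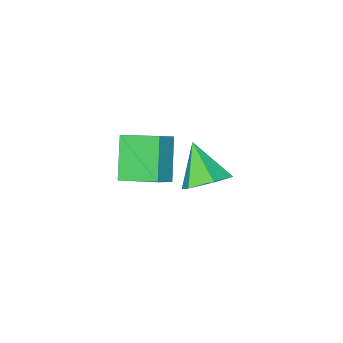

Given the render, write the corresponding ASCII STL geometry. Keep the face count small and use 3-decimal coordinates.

solid 
facet normal 0.163 0.660 -0.733
outer loop
vertex -2.48 -2.528 -3.629
vertex -3.483 -2.613 -3.928
vertex -3.206 -1.892 -3.217
endloop
endfacet
facet normal 0.567 0.120 0.815
outer loop
vertex -2.48 -2.528 -3.629
vertex -3.206 -1.892 -3.217
vertex -3.797 -3.887 -2.512
endloop
endfacet
facet normal 0.162 0.660 -0.733
outer loop
vertex -3.206 -1.892 -3.217
vertex -3.483 -2.613 -3.928
vertex -4.209 -1.976 -3.515
endloop
endfacet
facet normal -0.292 0.394 0.871
outer loop
vertex -3.206 -1.892 -3.217
vertex -4.209 -1.976 -3.515
vertex -3.797 -3.887 -2.512
endloop
endfacet
facet normal 0.162 0.660 -0.733
outer loop
vertex -4.209 -1.976 -3.515
vertex -3.483 -2.613 -3.928
vertex -4.486 -2.697 -4.226
endloop
endfacet
facet normal -0.929 -0.007 0.369
outer loop
vertex -4.209 -1.976 -3.515
vertex -4.486 -2.697 -4.226
vertex -3.797 -3.887 -2.512
endloop
endfacet
facet normal 0.163 0.660 -0.734
outer loop
vertex -4.486 -2.697 -4.226
vertex -3.483 -2.613 -3.928
vertex -3.761 -3.334 -4.638
endloop
endfacet
facet normal -0.707 -0.682 -0.189
outer loop
vertex -4.486 -2.697 -4.226
vertex -3.761 -3.334 -4.638
vertex -3.797 -3.887 -2.512
endloop
endfacet
facet normal 0.163 0.660 -0.734
outer loop
vertex -3.761 -3.334 -4.638
vertex -3.483 -2.613 -3.928
vertex -2.758 -3.25 -4.34
endloop
endfacet
facet normal 0.153 -0.957 -0.246
outer loop
vertex -3.761 -3.334 -4.638
vertex -2.758 -3.25 -4.34
vertex -3.797 -3.887 -2.512
endloop
endfacet
facet normal 0.163 0.660 -0.734
outer loop
vertex -2.758 -3.25 -4.34
vertex -3.483 -2.613 -3.928
vertex -2.48 -2.528 -3.629
endloop
endfacet
facet normal 0.791 -0.556 0.256
outer loop
vertex -2.758 -3.25 -4.34
vertex -2.48 -2.528 -3.629
vertex -3.797 -3.887 -2.512
endloop
endfacet
facet normal -0.433 -0.486 0.759
outer loop
vertex 0.462 -2.794 0.963
vertex -0.215 -1.371 1.487
vertex -0.318 -2.961 0.411
endloop
endfacet
facet normal 0.407 -0.857 -0.316
outer loop
vertex 0.515 -2.029 -1.047
vertex 0.462 -2.794 0.963
vertex -0.318 -2.961 0.411
endloop
endfacet
facet normal -0.434 -0.485 0.759
outer loop
vertex -0.318 -2.961 0.411
vertex -0.215 -1.371 1.487
vertex -0.994 -1.539 0.934
endloop
endfacet
facet normal -0.804 -0.173 -0.569
outer loop
vertex -0.994 -1.539 0.934
vertex 0.515 -2.029 -1.047
vertex -0.318 -2.961 0.411
endloop
endfacet
facet normal 0.804 0.173 0.570
outer loop
vertex 0.462 -2.794 0.963
vertex 0.618 -0.439 0.029
vertex -0.215 -1.371 1.487
endloop
endfacet
facet normal 0.409 -0.857 -0.315
outer loop
vertex 1.294 -1.861 -0.494
vertex 0.462 -2.794 0.963
vertex 0.515 -2.029 -1.047
endloop
endfacet
facet normal 0.804 0.173 0.569
outer loop
vertex 1.294 -1.861 -0.494
vertex 0.618 -0.439 0.029
vertex 0.462 -2.794 0.963
endloop
endfacet
facet normal -0.408 0.857 0.315
outer loop
vertex -0.215 -1.371 1.487
vertex 0.618 -0.439 0.029
vertex -0.994 -1.539 0.934
endloop
endfacet
facet normal -0.804 -0.173 -0.569
outer loop
vertex -0.162 -0.606 -0.523
vertex 0.515 -2.029 -1.047
vertex -0.994 -1.539 0.934
endloop
endfacet
facet normal -0.407 0.857 0.316
outer loop
vertex -0.994 -1.539 0.934
vertex 0.618 -0.439 0.029
vertex -0.162 -0.606 -0.523
endloop
endfacet
facet normal 0.434 0.486 -0.759
outer loop
vertex -0.162 -0.606 -0.523
vertex 1.294 -1.861 -0.494
vertex 0.515 -2.029 -1.047
endloop
endfacet
facet normal 0.433 0.485 -0.759
outer loop
vertex 0.618 -0.439 0.029
vertex 1.294 -1.861 -0.494
vertex -0.162 -0.606 -0.523
endloop
endfacet

endsolid


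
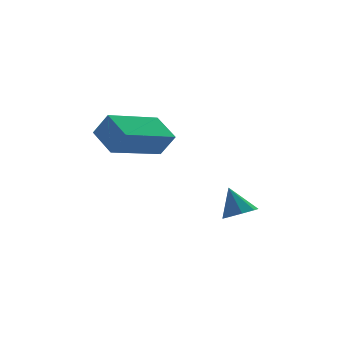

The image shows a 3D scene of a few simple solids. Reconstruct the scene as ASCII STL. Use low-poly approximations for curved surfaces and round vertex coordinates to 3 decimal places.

solid 
facet normal 0.142 -0.489 -0.860
outer loop
vertex 1.484 -2.699 -0.521
vertex 0.893 -2.566 -0.694
vertex 1.451 -2.283 -0.763
endloop
endfacet
facet normal 0.821 0.334 0.462
outer loop
vertex 1.484 -2.699 -0.521
vertex 1.451 -2.283 -0.763
vertex 0.727 -1.994 0.314
endloop
endfacet
facet normal 0.141 -0.488 -0.861
outer loop
vertex 1.451 -2.283 -0.763
vertex 0.893 -2.566 -0.694
vertex 1.091 -2.032 -0.964
endloop
endfacet
facet normal 0.520 0.845 0.123
outer loop
vertex 1.451 -2.283 -0.763
vertex 1.091 -2.032 -0.964
vertex 0.727 -1.994 0.314
endloop
endfacet
facet normal 0.142 -0.488 -0.861
outer loop
vertex 1.091 -2.032 -0.964
vertex 0.893 -2.566 -0.694
vertex 0.615 -2.095 -1.007
endloop
endfacet
facet normal -0.125 0.990 -0.065
outer loop
vertex 1.091 -2.032 -0.964
vertex 0.615 -2.095 -1.007
vertex 0.727 -1.994 0.314
endloop
endfacet
facet normal 0.140 -0.489 -0.861
outer loop
vertex 0.615 -2.095 -1.007
vertex 0.893 -2.566 -0.694
vertex 0.301 -2.433 -0.866
endloop
endfacet
facet normal -0.731 0.683 0.010
outer loop
vertex 0.615 -2.095 -1.007
vertex 0.301 -2.433 -0.866
vertex 0.727 -1.994 0.314
endloop
endfacet
facet normal 0.141 -0.488 -0.861
outer loop
vertex 0.301 -2.433 -0.866
vertex 0.893 -2.566 -0.694
vertex 0.334 -2.849 -0.625
endloop
endfacet
facet normal -0.947 0.101 0.304
outer loop
vertex 0.301 -2.433 -0.866
vertex 0.334 -2.849 -0.625
vertex 0.727 -1.994 0.314
endloop
endfacet
facet normal 0.141 -0.489 -0.861
outer loop
vertex 0.334 -2.849 -0.625
vertex 0.893 -2.566 -0.694
vertex 0.694 -3.099 -0.424
endloop
endfacet
facet normal -0.645 -0.411 0.644
outer loop
vertex 0.334 -2.849 -0.625
vertex 0.694 -3.099 -0.424
vertex 0.727 -1.994 0.314
endloop
endfacet
facet normal 0.141 -0.489 -0.861
outer loop
vertex 0.694 -3.099 -0.424
vertex 0.893 -2.566 -0.694
vertex 1.17 -3.037 -0.381
endloop
endfacet
facet normal -0.003 -0.555 0.832
outer loop
vertex 0.694 -3.099 -0.424
vertex 1.17 -3.037 -0.381
vertex 0.727 -1.994 0.314
endloop
endfacet
facet normal 0.142 -0.489 -0.861
outer loop
vertex 1.17 -3.037 -0.381
vertex 0.893 -2.566 -0.694
vertex 1.484 -2.699 -0.521
endloop
endfacet
facet normal 0.604 -0.248 0.757
outer loop
vertex 1.17 -3.037 -0.381
vertex 1.484 -2.699 -0.521
vertex 0.727 -1.994 0.314
endloop
endfacet
facet normal -0.911 -0.296 0.286
outer loop
vertex -3.408 -3.155 3.781
vertex -3.584 -2.103 4.308
vertex -3.781 -2.804 2.957
endloop
endfacet
facet normal 0.148 -0.884 -0.444
outer loop
vertex -1.796 -2.157 2.332
vertex -3.408 -3.155 3.781
vertex -3.781 -2.804 2.957
endloop
endfacet
facet normal -0.911 -0.297 0.287
outer loop
vertex -3.781 -2.804 2.957
vertex -3.584 -2.103 4.308
vertex -3.958 -1.752 3.485
endloop
endfacet
facet normal -0.385 0.361 -0.849
outer loop
vertex -3.958 -1.752 3.485
vertex -1.796 -2.157 2.332
vertex -3.781 -2.804 2.957
endloop
endfacet
facet normal 0.385 -0.361 0.849
outer loop
vertex -3.408 -3.155 3.781
vertex -1.599 -1.456 3.683
vertex -3.584 -2.103 4.308
endloop
endfacet
facet normal 0.148 -0.884 -0.444
outer loop
vertex -1.422 -2.508 3.155
vertex -3.408 -3.155 3.781
vertex -1.796 -2.157 2.332
endloop
endfacet
facet normal 0.385 -0.361 0.849
outer loop
vertex -1.422 -2.508 3.155
vertex -1.599 -1.456 3.683
vertex -3.408 -3.155 3.781
endloop
endfacet
facet normal -0.148 0.884 0.444
outer loop
vertex -3.584 -2.103 4.308
vertex -1.599 -1.456 3.683
vertex -3.958 -1.752 3.485
endloop
endfacet
facet normal -0.385 0.361 -0.849
outer loop
vertex -1.972 -1.105 2.859
vertex -1.796 -2.157 2.332
vertex -3.958 -1.752 3.485
endloop
endfacet
facet normal -0.148 0.884 0.444
outer loop
vertex -3.958 -1.752 3.485
vertex -1.599 -1.456 3.683
vertex -1.972 -1.105 2.859
endloop
endfacet
facet normal 0.911 0.296 -0.287
outer loop
vertex -1.972 -1.105 2.859
vertex -1.422 -2.508 3.155
vertex -1.796 -2.157 2.332
endloop
endfacet
facet normal 0.911 0.297 -0.286
outer loop
vertex -1.599 -1.456 3.683
vertex -1.422 -2.508 3.155
vertex -1.972 -1.105 2.859
endloop
endfacet

endsolid


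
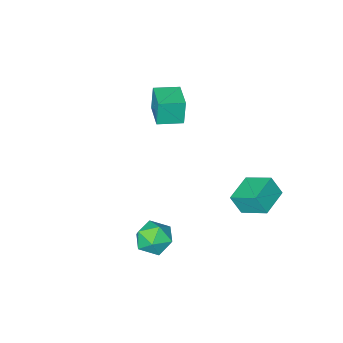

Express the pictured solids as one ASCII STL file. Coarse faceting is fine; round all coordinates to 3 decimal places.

solid 
facet normal -0.003 0.751 0.661
outer loop
vertex 2.433 3.957 -3.627
vertex 2.731 3.212 -2.779
vertex 3.559 3.757 -3.395
endloop
endfacet
facet normal 0.173 0.985 0.010
outer loop
vertex 2.433 3.957 -3.627
vertex 3.559 3.757 -3.395
vertex 3.196 3.832 -4.501
endloop
endfacet
facet normal -0.362 0.825 -0.434
outer loop
vertex 2.433 3.957 -3.627
vertex 3.196 3.832 -4.501
vertex 2.143 3.334 -4.57
endloop
endfacet
facet normal -0.869 0.492 -0.058
outer loop
vertex 2.433 3.957 -3.627
vertex 2.143 3.334 -4.57
vertex 1.855 2.95 -3.506
endloop
endfacet
facet normal -0.647 0.446 0.619
outer loop
vertex 2.433 3.957 -3.627
vertex 1.855 2.95 -3.506
vertex 2.731 3.212 -2.779
endloop
endfacet
facet normal 0.752 0.627 -0.204
outer loop
vertex 3.196 3.832 -4.501
vertex 3.559 3.757 -3.395
vertex 3.965 3.01 -4.194
endloop
endfacet
facet normal 0.468 0.248 0.848
outer loop
vertex 3.559 3.757 -3.395
vertex 2.731 3.212 -2.779
vertex 3.677 2.626 -3.13
endloop
endfacet
facet normal -0.574 -0.246 0.781
outer loop
vertex 2.731 3.212 -2.779
vertex 1.855 2.95 -3.506
vertex 2.624 2.128 -3.199
endloop
endfacet
facet normal -0.934 -0.171 -0.314
outer loop
vertex 1.855 2.95 -3.506
vertex 2.143 3.334 -4.57
vertex 2.261 2.203 -4.305
endloop
endfacet
facet normal -0.114 0.369 -0.923
outer loop
vertex 2.143 3.334 -4.57
vertex 3.196 3.832 -4.501
vertex 3.089 2.748 -4.921
endloop
endfacet
facet normal 0.869 -0.492 0.058
outer loop
vertex 3.387 2.003 -4.073
vertex 3.965 3.01 -4.194
vertex 3.677 2.626 -3.13
endloop
endfacet
facet normal 0.362 -0.825 0.434
outer loop
vertex 3.387 2.003 -4.073
vertex 3.677 2.626 -3.13
vertex 2.624 2.128 -3.199
endloop
endfacet
facet normal -0.173 -0.985 -0.010
outer loop
vertex 3.387 2.003 -4.073
vertex 2.624 2.128 -3.199
vertex 2.261 2.203 -4.305
endloop
endfacet
facet normal 0.003 -0.751 -0.661
outer loop
vertex 3.387 2.003 -4.073
vertex 2.261 2.203 -4.305
vertex 3.089 2.748 -4.921
endloop
endfacet
facet normal 0.647 -0.446 -0.619
outer loop
vertex 3.387 2.003 -4.073
vertex 3.089 2.748 -4.921
vertex 3.965 3.01 -4.194
endloop
endfacet
facet normal 0.934 0.171 0.314
outer loop
vertex 3.677 2.626 -3.13
vertex 3.965 3.01 -4.194
vertex 3.559 3.757 -3.395
endloop
endfacet
facet normal 0.114 -0.369 0.923
outer loop
vertex 2.624 2.128 -3.199
vertex 3.677 2.626 -3.13
vertex 2.731 3.212 -2.779
endloop
endfacet
facet normal -0.752 -0.627 0.204
outer loop
vertex 2.261 2.203 -4.305
vertex 2.624 2.128 -3.199
vertex 1.855 2.95 -3.506
endloop
endfacet
facet normal -0.468 -0.248 -0.848
outer loop
vertex 3.089 2.748 -4.921
vertex 2.261 2.203 -4.305
vertex 2.143 3.334 -4.57
endloop
endfacet
facet normal 0.574 0.246 -0.781
outer loop
vertex 3.965 3.01 -4.194
vertex 3.089 2.748 -4.921
vertex 3.196 3.832 -4.501
endloop
endfacet
facet normal -0.894 -0.428 0.132
outer loop
vertex -4.167 1.597 -3.675
vertex -4.761 3.101 -2.82
vertex -4.583 2.103 -4.855
endloop
endfacet
facet normal 0.325 -0.822 -0.467
outer loop
vertex -2.919 2.899 -5.1
vertex -4.167 1.597 -3.675
vertex -4.583 2.103 -4.855
endloop
endfacet
facet normal -0.894 -0.428 0.132
outer loop
vertex -4.583 2.103 -4.855
vertex -4.761 3.101 -2.82
vertex -5.177 3.608 -4.0
endloop
endfacet
facet normal -0.308 0.375 -0.874
outer loop
vertex -5.177 3.608 -4.0
vertex -2.919 2.899 -5.1
vertex -4.583 2.103 -4.855
endloop
endfacet
facet normal 0.308 -0.375 0.874
outer loop
vertex -4.167 1.597 -3.675
vertex -3.097 3.897 -3.065
vertex -4.761 3.101 -2.82
endloop
endfacet
facet normal 0.324 -0.822 -0.468
outer loop
vertex -2.503 2.392 -3.92
vertex -4.167 1.597 -3.675
vertex -2.919 2.899 -5.1
endloop
endfacet
facet normal 0.308 -0.375 0.874
outer loop
vertex -2.503 2.392 -3.92
vertex -3.097 3.897 -3.065
vertex -4.167 1.597 -3.675
endloop
endfacet
facet normal -0.324 0.822 0.468
outer loop
vertex -4.761 3.101 -2.82
vertex -3.097 3.897 -3.065
vertex -5.177 3.608 -4.0
endloop
endfacet
facet normal -0.308 0.375 -0.874
outer loop
vertex -3.513 4.403 -4.245
vertex -2.919 2.899 -5.1
vertex -5.177 3.608 -4.0
endloop
endfacet
facet normal -0.324 0.823 0.467
outer loop
vertex -5.177 3.608 -4.0
vertex -3.097 3.897 -3.065
vertex -3.513 4.403 -4.245
endloop
endfacet
facet normal 0.894 0.428 -0.131
outer loop
vertex -3.513 4.403 -4.245
vertex -2.503 2.392 -3.92
vertex -2.919 2.899 -5.1
endloop
endfacet
facet normal 0.894 0.428 -0.132
outer loop
vertex -3.097 3.897 -3.065
vertex -2.503 2.392 -3.92
vertex -3.513 4.403 -4.245
endloop
endfacet
facet normal -0.898 0.433 -0.080
outer loop
vertex -3.52 -3.797 0.762
vertex -2.729 -2.123 0.942
vertex -3.334 -3.711 -0.865
endloop
endfacet
facet normal -0.425 -0.900 -0.096
outer loop
vertex -1.951 -4.377 -0.742
vertex -3.52 -3.797 0.762
vertex -3.334 -3.711 -0.865
endloop
endfacet
facet normal -0.898 0.433 -0.080
outer loop
vertex -3.334 -3.711 -0.865
vertex -2.729 -2.123 0.942
vertex -2.543 -2.037 -0.685
endloop
endfacet
facet normal 0.114 0.053 -0.992
outer loop
vertex -2.543 -2.037 -0.685
vertex -1.951 -4.377 -0.742
vertex -3.334 -3.711 -0.865
endloop
endfacet
facet normal -0.114 -0.053 0.992
outer loop
vertex -3.52 -3.797 0.762
vertex -1.346 -2.789 1.065
vertex -2.729 -2.123 0.942
endloop
endfacet
facet normal -0.425 -0.900 -0.096
outer loop
vertex -2.137 -4.463 0.885
vertex -3.52 -3.797 0.762
vertex -1.951 -4.377 -0.742
endloop
endfacet
facet normal -0.114 -0.053 0.992
outer loop
vertex -2.137 -4.463 0.885
vertex -1.346 -2.789 1.065
vertex -3.52 -3.797 0.762
endloop
endfacet
facet normal 0.425 0.900 0.096
outer loop
vertex -2.729 -2.123 0.942
vertex -1.346 -2.789 1.065
vertex -2.543 -2.037 -0.685
endloop
endfacet
facet normal 0.114 0.053 -0.992
outer loop
vertex -1.16 -2.703 -0.562
vertex -1.951 -4.377 -0.742
vertex -2.543 -2.037 -0.685
endloop
endfacet
facet normal 0.425 0.900 0.096
outer loop
vertex -2.543 -2.037 -0.685
vertex -1.346 -2.789 1.065
vertex -1.16 -2.703 -0.562
endloop
endfacet
facet normal 0.898 -0.433 0.080
outer loop
vertex -1.16 -2.703 -0.562
vertex -2.137 -4.463 0.885
vertex -1.951 -4.377 -0.742
endloop
endfacet
facet normal 0.898 -0.433 0.080
outer loop
vertex -1.346 -2.789 1.065
vertex -2.137 -4.463 0.885
vertex -1.16 -2.703 -0.562
endloop
endfacet

endsolid


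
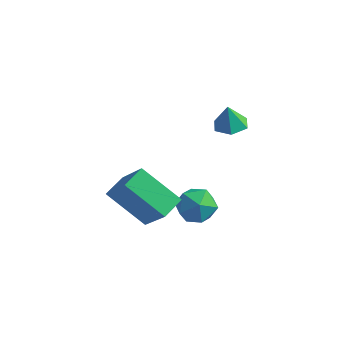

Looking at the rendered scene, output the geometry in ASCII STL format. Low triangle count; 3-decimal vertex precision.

solid 
facet normal 0.080 -0.151 0.985
outer loop
vertex 2.904 1.432 -2.215
vertex 2.247 0.768 -2.263
vertex 3.149 0.542 -2.371
endloop
endfacet
facet normal 0.701 0.069 0.710
outer loop
vertex 2.904 1.432 -2.215
vertex 3.149 0.542 -2.371
vertex 3.564 1.232 -2.848
endloop
endfacet
facet normal 0.593 0.701 0.396
outer loop
vertex 2.904 1.432 -2.215
vertex 3.564 1.232 -2.848
vertex 2.919 1.883 -3.035
endloop
endfacet
facet normal -0.095 0.873 0.478
outer loop
vertex 2.904 1.432 -2.215
vertex 2.919 1.883 -3.035
vertex 2.105 1.597 -2.674
endloop
endfacet
facet normal -0.412 0.347 0.842
outer loop
vertex 2.904 1.432 -2.215
vertex 2.105 1.597 -2.674
vertex 2.247 0.768 -2.263
endloop
endfacet
facet normal 0.895 -0.396 0.205
outer loop
vertex 3.564 1.232 -2.848
vertex 3.149 0.542 -2.371
vertex 3.315 0.443 -3.286
endloop
endfacet
facet normal -0.110 -0.751 0.651
outer loop
vertex 3.149 0.542 -2.371
vertex 2.247 0.768 -2.263
vertex 2.501 0.157 -2.925
endloop
endfacet
facet normal -0.906 0.053 0.420
outer loop
vertex 2.247 0.768 -2.263
vertex 2.105 1.597 -2.674
vertex 1.856 0.808 -3.112
endloop
endfacet
facet normal -0.393 0.904 -0.169
outer loop
vertex 2.105 1.597 -2.674
vertex 2.919 1.883 -3.035
vertex 2.271 1.498 -3.589
endloop
endfacet
facet normal 0.719 0.626 -0.302
outer loop
vertex 2.919 1.883 -3.035
vertex 3.564 1.232 -2.848
vertex 3.173 1.272 -3.697
endloop
endfacet
facet normal 0.095 -0.873 -0.478
outer loop
vertex 2.516 0.608 -3.745
vertex 3.315 0.443 -3.286
vertex 2.501 0.157 -2.925
endloop
endfacet
facet normal -0.593 -0.701 -0.396
outer loop
vertex 2.516 0.608 -3.745
vertex 2.501 0.157 -2.925
vertex 1.856 0.808 -3.112
endloop
endfacet
facet normal -0.701 -0.069 -0.710
outer loop
vertex 2.516 0.608 -3.745
vertex 1.856 0.808 -3.112
vertex 2.271 1.498 -3.589
endloop
endfacet
facet normal -0.080 0.151 -0.985
outer loop
vertex 2.516 0.608 -3.745
vertex 2.271 1.498 -3.589
vertex 3.173 1.272 -3.697
endloop
endfacet
facet normal 0.412 -0.347 -0.842
outer loop
vertex 2.516 0.608 -3.745
vertex 3.173 1.272 -3.697
vertex 3.315 0.443 -3.286
endloop
endfacet
facet normal 0.393 -0.904 0.169
outer loop
vertex 2.501 0.157 -2.925
vertex 3.315 0.443 -3.286
vertex 3.149 0.542 -2.371
endloop
endfacet
facet normal -0.719 -0.626 0.302
outer loop
vertex 1.856 0.808 -3.112
vertex 2.501 0.157 -2.925
vertex 2.247 0.768 -2.263
endloop
endfacet
facet normal -0.895 0.396 -0.205
outer loop
vertex 2.271 1.498 -3.589
vertex 1.856 0.808 -3.112
vertex 2.105 1.597 -2.674
endloop
endfacet
facet normal 0.110 0.751 -0.651
outer loop
vertex 3.173 1.272 -3.697
vertex 2.271 1.498 -3.589
vertex 2.919 1.883 -3.035
endloop
endfacet
facet normal 0.906 -0.053 -0.420
outer loop
vertex 3.315 0.443 -3.286
vertex 3.173 1.272 -3.697
vertex 3.564 1.232 -2.848
endloop
endfacet
facet normal 0.102 0.074 -0.992
outer loop
vertex 3.95 1.454 1.564
vertex 3.563 2.049 1.569
vertex 4.269 2.084 1.644
endloop
endfacet
facet normal 0.715 -0.432 0.550
outer loop
vertex 3.95 1.454 1.564
vertex 4.269 2.084 1.644
vertex 3.457 1.971 2.611
endloop
endfacet
facet normal 0.102 0.075 -0.992
outer loop
vertex 4.269 2.084 1.644
vertex 3.563 2.049 1.569
vertex 3.881 2.679 1.649
endloop
endfacet
facet normal 0.666 0.429 0.610
outer loop
vertex 4.269 2.084 1.644
vertex 3.881 2.679 1.649
vertex 3.457 1.971 2.611
endloop
endfacet
facet normal 0.102 0.075 -0.992
outer loop
vertex 3.881 2.679 1.649
vertex 3.563 2.049 1.569
vertex 3.176 2.644 1.574
endloop
endfacet
facet normal -0.100 0.822 0.561
outer loop
vertex 3.881 2.679 1.649
vertex 3.176 2.644 1.574
vertex 3.457 1.971 2.611
endloop
endfacet
facet normal 0.102 0.075 -0.992
outer loop
vertex 3.176 2.644 1.574
vertex 3.563 2.049 1.569
vertex 2.858 2.014 1.494
endloop
endfacet
facet normal -0.818 0.355 0.452
outer loop
vertex 3.176 2.644 1.574
vertex 2.858 2.014 1.494
vertex 3.457 1.971 2.611
endloop
endfacet
facet normal 0.102 0.075 -0.992
outer loop
vertex 2.858 2.014 1.494
vertex 3.563 2.049 1.569
vertex 3.245 1.419 1.489
endloop
endfacet
facet normal -0.769 -0.504 0.393
outer loop
vertex 2.858 2.014 1.494
vertex 3.245 1.419 1.489
vertex 3.457 1.971 2.611
endloop
endfacet
facet normal 0.102 0.075 -0.992
outer loop
vertex 3.245 1.419 1.489
vertex 3.563 2.049 1.569
vertex 3.95 1.454 1.564
endloop
endfacet
facet normal -0.002 -0.897 0.442
outer loop
vertex 3.245 1.419 1.489
vertex 3.95 1.454 1.564
vertex 3.457 1.971 2.611
endloop
endfacet
facet normal -0.606 0.270 -0.748
outer loop
vertex -0.099 -1.013 -2.104
vertex -0.012 0.001 -1.809
vertex 1.547 -0.788 -3.357
endloop
endfacet
facet normal -0.082 -0.957 -0.279
outer loop
vertex 2.832 -1.361 -1.771
vertex -0.099 -1.013 -2.104
vertex 1.547 -0.788 -3.357
endloop
endfacet
facet normal -0.606 0.270 -0.748
outer loop
vertex 1.547 -0.788 -3.357
vertex -0.012 0.001 -1.809
vertex 1.633 0.226 -3.061
endloop
endfacet
facet normal 0.791 0.109 -0.602
outer loop
vertex 1.633 0.226 -3.061
vertex 2.832 -1.361 -1.771
vertex 1.547 -0.788 -3.357
endloop
endfacet
facet normal -0.791 -0.107 0.602
outer loop
vertex -0.099 -1.013 -2.104
vertex 1.273 -0.572 -0.223
vertex -0.012 0.001 -1.809
endloop
endfacet
facet normal -0.082 -0.957 -0.279
outer loop
vertex 1.187 -1.586 -0.519
vertex -0.099 -1.013 -2.104
vertex 2.832 -1.361 -1.771
endloop
endfacet
facet normal -0.791 -0.109 0.602
outer loop
vertex 1.187 -1.586 -0.519
vertex 1.273 -0.572 -0.223
vertex -0.099 -1.013 -2.104
endloop
endfacet
facet normal 0.082 0.957 0.279
outer loop
vertex -0.012 0.001 -1.809
vertex 1.273 -0.572 -0.223
vertex 1.633 0.226 -3.061
endloop
endfacet
facet normal 0.791 0.107 -0.603
outer loop
vertex 2.919 -0.347 -1.476
vertex 2.832 -1.361 -1.771
vertex 1.633 0.226 -3.061
endloop
endfacet
facet normal 0.082 0.957 0.279
outer loop
vertex 1.633 0.226 -3.061
vertex 1.273 -0.572 -0.223
vertex 2.919 -0.347 -1.476
endloop
endfacet
facet normal 0.606 -0.270 0.748
outer loop
vertex 2.919 -0.347 -1.476
vertex 1.187 -1.586 -0.519
vertex 2.832 -1.361 -1.771
endloop
endfacet
facet normal 0.606 -0.270 0.748
outer loop
vertex 1.273 -0.572 -0.223
vertex 1.187 -1.586 -0.519
vertex 2.919 -0.347 -1.476
endloop
endfacet

endsolid


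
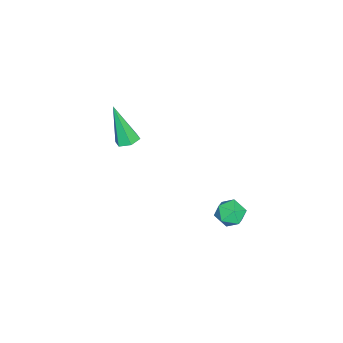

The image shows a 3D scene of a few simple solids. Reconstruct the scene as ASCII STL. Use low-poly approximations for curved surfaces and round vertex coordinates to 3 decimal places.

solid 
facet normal -0.751 0.484 0.448
outer loop
vertex 0.976 2.268 -4.035
vertex 1.298 2.163 -3.382
vertex 1.452 2.766 -3.775
endloop
endfacet
facet normal -0.648 0.731 -0.213
outer loop
vertex 0.976 2.268 -4.035
vertex 1.452 2.766 -3.775
vertex 1.47 2.575 -4.486
endloop
endfacet
facet normal -0.723 0.184 -0.666
outer loop
vertex 0.976 2.268 -4.035
vertex 1.47 2.575 -4.486
vertex 1.328 1.854 -4.531
endloop
endfacet
facet normal -0.871 -0.400 -0.284
outer loop
vertex 0.976 2.268 -4.035
vertex 1.328 1.854 -4.531
vertex 1.222 1.6 -3.849
endloop
endfacet
facet normal -0.889 -0.215 0.404
outer loop
vertex 0.976 2.268 -4.035
vertex 1.222 1.6 -3.849
vertex 1.298 2.163 -3.382
endloop
endfacet
facet normal 0.024 0.966 -0.259
outer loop
vertex 1.47 2.575 -4.486
vertex 1.452 2.766 -3.775
vertex 2.098 2.66 -4.111
endloop
endfacet
facet normal -0.143 0.566 0.812
outer loop
vertex 1.452 2.766 -3.775
vertex 1.298 2.163 -3.382
vertex 1.992 2.406 -3.429
endloop
endfacet
facet normal -0.366 -0.565 0.740
outer loop
vertex 1.298 2.163 -3.382
vertex 1.222 1.6 -3.849
vertex 1.85 1.685 -3.474
endloop
endfacet
facet normal -0.336 -0.864 -0.374
outer loop
vertex 1.222 1.6 -3.849
vertex 1.328 1.854 -4.531
vertex 1.868 1.494 -4.185
endloop
endfacet
facet normal -0.095 0.081 -0.992
outer loop
vertex 1.328 1.854 -4.531
vertex 1.47 2.575 -4.486
vertex 2.022 2.097 -4.578
endloop
endfacet
facet normal 0.871 0.400 0.284
outer loop
vertex 2.344 1.992 -3.925
vertex 2.098 2.66 -4.111
vertex 1.992 2.406 -3.429
endloop
endfacet
facet normal 0.723 -0.184 0.666
outer loop
vertex 2.344 1.992 -3.925
vertex 1.992 2.406 -3.429
vertex 1.85 1.685 -3.474
endloop
endfacet
facet normal 0.648 -0.731 0.213
outer loop
vertex 2.344 1.992 -3.925
vertex 1.85 1.685 -3.474
vertex 1.868 1.494 -4.185
endloop
endfacet
facet normal 0.751 -0.484 -0.448
outer loop
vertex 2.344 1.992 -3.925
vertex 1.868 1.494 -4.185
vertex 2.022 2.097 -4.578
endloop
endfacet
facet normal 0.889 0.215 -0.404
outer loop
vertex 2.344 1.992 -3.925
vertex 2.022 2.097 -4.578
vertex 2.098 2.66 -4.111
endloop
endfacet
facet normal 0.336 0.864 0.374
outer loop
vertex 1.992 2.406 -3.429
vertex 2.098 2.66 -4.111
vertex 1.452 2.766 -3.775
endloop
endfacet
facet normal 0.095 -0.081 0.992
outer loop
vertex 1.85 1.685 -3.474
vertex 1.992 2.406 -3.429
vertex 1.298 2.163 -3.382
endloop
endfacet
facet normal -0.024 -0.966 0.259
outer loop
vertex 1.868 1.494 -4.185
vertex 1.85 1.685 -3.474
vertex 1.222 1.6 -3.849
endloop
endfacet
facet normal 0.143 -0.566 -0.812
outer loop
vertex 2.022 2.097 -4.578
vertex 1.868 1.494 -4.185
vertex 1.328 1.854 -4.531
endloop
endfacet
facet normal 0.366 0.565 -0.740
outer loop
vertex 2.098 2.66 -4.111
vertex 2.022 2.097 -4.578
vertex 1.47 2.575 -4.486
endloop
endfacet
facet normal 0.105 0.360 -0.927
outer loop
vertex -0.607 -3.177 -3.294
vertex -1.041 -3.517 -3.475
vertex -1.153 -2.982 -3.28
endloop
endfacet
facet normal 0.287 0.762 0.580
outer loop
vertex -0.607 -3.177 -3.294
vertex -1.153 -2.982 -3.28
vertex -1.259 -4.263 -1.545
endloop
endfacet
facet normal 0.105 0.360 -0.927
outer loop
vertex -1.153 -2.982 -3.28
vertex -1.041 -3.517 -3.475
vertex -1.587 -3.322 -3.461
endloop
endfacet
facet normal -0.662 0.622 0.419
outer loop
vertex -1.153 -2.982 -3.28
vertex -1.587 -3.322 -3.461
vertex -1.259 -4.263 -1.545
endloop
endfacet
facet normal 0.104 0.358 -0.928
outer loop
vertex -1.587 -3.322 -3.461
vertex -1.041 -3.517 -3.475
vertex -1.476 -3.857 -3.655
endloop
endfacet
facet normal -0.973 -0.223 0.057
outer loop
vertex -1.587 -3.322 -3.461
vertex -1.476 -3.857 -3.655
vertex -1.259 -4.263 -1.545
endloop
endfacet
facet normal 0.104 0.358 -0.928
outer loop
vertex -1.476 -3.857 -3.655
vertex -1.041 -3.517 -3.475
vertex -0.93 -4.052 -3.669
endloop
endfacet
facet normal -0.336 -0.931 -0.145
outer loop
vertex -1.476 -3.857 -3.655
vertex -0.93 -4.052 -3.669
vertex -1.259 -4.263 -1.545
endloop
endfacet
facet normal 0.104 0.358 -0.928
outer loop
vertex -0.93 -4.052 -3.669
vertex -1.041 -3.517 -3.475
vertex -0.495 -3.712 -3.489
endloop
endfacet
facet normal 0.612 -0.791 0.016
outer loop
vertex -0.93 -4.052 -3.669
vertex -0.495 -3.712 -3.489
vertex -1.259 -4.263 -1.545
endloop
endfacet
facet normal 0.105 0.360 -0.927
outer loop
vertex -0.495 -3.712 -3.489
vertex -1.041 -3.517 -3.475
vertex -0.607 -3.177 -3.294
endloop
endfacet
facet normal 0.924 0.055 0.379
outer loop
vertex -0.495 -3.712 -3.489
vertex -0.607 -3.177 -3.294
vertex -1.259 -4.263 -1.545
endloop
endfacet

endsolid


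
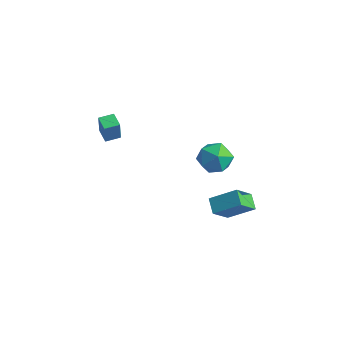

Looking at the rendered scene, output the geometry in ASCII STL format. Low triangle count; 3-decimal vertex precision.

solid 
facet normal -0.653 -0.548 -0.522
outer loop
vertex 2.076 2.554 -0.958
vertex 2.003 3.639 -2.005
vertex 2.771 2.16 -1.414
endloop
endfacet
facet normal 0.048 -0.718 0.694
outer loop
vertex 3.797 3.021 -0.595
vertex 2.076 2.554 -0.958
vertex 2.771 2.16 -1.414
endloop
endfacet
facet normal -0.654 -0.548 -0.522
outer loop
vertex 2.771 2.16 -1.414
vertex 2.003 3.639 -2.005
vertex 2.698 3.245 -2.462
endloop
endfacet
facet normal 0.755 -0.428 -0.496
outer loop
vertex 2.698 3.245 -2.462
vertex 3.797 3.021 -0.595
vertex 2.771 2.16 -1.414
endloop
endfacet
facet normal -0.755 0.428 0.496
outer loop
vertex 2.076 2.554 -0.958
vertex 3.029 4.5 -1.186
vertex 2.003 3.639 -2.005
endloop
endfacet
facet normal 0.049 -0.719 0.694
outer loop
vertex 3.102 3.415 -0.138
vertex 2.076 2.554 -0.958
vertex 3.797 3.021 -0.595
endloop
endfacet
facet normal -0.756 0.428 0.496
outer loop
vertex 3.102 3.415 -0.138
vertex 3.029 4.5 -1.186
vertex 2.076 2.554 -0.958
endloop
endfacet
facet normal -0.049 0.718 -0.694
outer loop
vertex 2.003 3.639 -2.005
vertex 3.029 4.5 -1.186
vertex 2.698 3.245 -2.462
endloop
endfacet
facet normal 0.756 -0.428 -0.496
outer loop
vertex 3.724 4.106 -1.642
vertex 3.797 3.021 -0.595
vertex 2.698 3.245 -2.462
endloop
endfacet
facet normal -0.048 0.718 -0.694
outer loop
vertex 2.698 3.245 -2.462
vertex 3.029 4.5 -1.186
vertex 3.724 4.106 -1.642
endloop
endfacet
facet normal 0.654 0.548 0.522
outer loop
vertex 3.724 4.106 -1.642
vertex 3.102 3.415 -0.138
vertex 3.797 3.021 -0.595
endloop
endfacet
facet normal 0.653 0.548 0.522
outer loop
vertex 3.029 4.5 -1.186
vertex 3.102 3.415 -0.138
vertex 3.724 4.106 -1.642
endloop
endfacet
facet normal -0.566 0.108 0.817
outer loop
vertex 0.829 3.648 1.751
vertex 1.254 2.826 2.154
vertex 1.661 3.735 2.316
endloop
endfacet
facet normal -0.428 0.742 0.516
outer loop
vertex 0.829 3.648 1.751
vertex 1.661 3.735 2.316
vertex 1.569 4.273 1.467
endloop
endfacet
facet normal -0.671 0.725 -0.154
outer loop
vertex 0.829 3.648 1.751
vertex 1.569 4.273 1.467
vertex 1.104 3.697 0.781
endloop
endfacet
facet normal -0.960 0.082 -0.268
outer loop
vertex 0.829 3.648 1.751
vertex 1.104 3.697 0.781
vertex 0.909 2.802 1.205
endloop
endfacet
facet normal -0.894 -0.299 0.333
outer loop
vertex 0.829 3.648 1.751
vertex 0.909 2.802 1.205
vertex 1.254 2.826 2.154
endloop
endfacet
facet normal 0.279 0.824 0.492
outer loop
vertex 1.569 4.273 1.467
vertex 1.661 3.735 2.316
vertex 2.451 3.838 1.695
endloop
endfacet
facet normal 0.058 -0.200 0.978
outer loop
vertex 1.661 3.735 2.316
vertex 1.254 2.826 2.154
vertex 2.256 2.943 2.119
endloop
endfacet
facet normal -0.474 -0.859 0.194
outer loop
vertex 1.254 2.826 2.154
vertex 0.909 2.802 1.205
vertex 1.791 2.367 1.433
endloop
endfacet
facet normal -0.580 -0.242 -0.778
outer loop
vertex 0.909 2.802 1.205
vertex 1.104 3.697 0.781
vertex 1.699 2.905 0.584
endloop
endfacet
facet normal -0.114 0.798 -0.592
outer loop
vertex 1.104 3.697 0.781
vertex 1.569 4.273 1.467
vertex 2.106 3.814 0.746
endloop
endfacet
facet normal 0.960 -0.082 0.268
outer loop
vertex 2.531 2.992 1.149
vertex 2.451 3.838 1.695
vertex 2.256 2.943 2.119
endloop
endfacet
facet normal 0.671 -0.725 0.154
outer loop
vertex 2.531 2.992 1.149
vertex 2.256 2.943 2.119
vertex 1.791 2.367 1.433
endloop
endfacet
facet normal 0.428 -0.742 -0.516
outer loop
vertex 2.531 2.992 1.149
vertex 1.791 2.367 1.433
vertex 1.699 2.905 0.584
endloop
endfacet
facet normal 0.566 -0.108 -0.817
outer loop
vertex 2.531 2.992 1.149
vertex 1.699 2.905 0.584
vertex 2.106 3.814 0.746
endloop
endfacet
facet normal 0.894 0.299 -0.333
outer loop
vertex 2.531 2.992 1.149
vertex 2.106 3.814 0.746
vertex 2.451 3.838 1.695
endloop
endfacet
facet normal 0.580 0.242 0.778
outer loop
vertex 2.256 2.943 2.119
vertex 2.451 3.838 1.695
vertex 1.661 3.735 2.316
endloop
endfacet
facet normal 0.114 -0.798 0.592
outer loop
vertex 1.791 2.367 1.433
vertex 2.256 2.943 2.119
vertex 1.254 2.826 2.154
endloop
endfacet
facet normal -0.279 -0.824 -0.492
outer loop
vertex 1.699 2.905 0.584
vertex 1.791 2.367 1.433
vertex 0.909 2.802 1.205
endloop
endfacet
facet normal -0.058 0.200 -0.978
outer loop
vertex 2.106 3.814 0.746
vertex 1.699 2.905 0.584
vertex 1.104 3.697 0.781
endloop
endfacet
facet normal 0.474 0.859 -0.194
outer loop
vertex 2.451 3.838 1.695
vertex 2.106 3.814 0.746
vertex 1.569 4.273 1.467
endloop
endfacet
facet normal -0.912 0.356 0.204
outer loop
vertex -4.19 1.032 2.215
vertex -3.882 1.777 2.292
vertex -4.38 1.236 1.007
endloop
endfacet
facet normal -0.380 -0.920 -0.096
outer loop
vertex -3.578 0.923 0.828
vertex -4.19 1.032 2.215
vertex -4.38 1.236 1.007
endloop
endfacet
facet normal -0.912 0.356 0.204
outer loop
vertex -4.38 1.236 1.007
vertex -3.882 1.777 2.292
vertex -4.072 1.981 1.084
endloop
endfacet
facet normal -0.153 0.164 -0.974
outer loop
vertex -4.072 1.981 1.084
vertex -3.578 0.923 0.828
vertex -4.38 1.236 1.007
endloop
endfacet
facet normal 0.153 -0.164 0.974
outer loop
vertex -4.19 1.032 2.215
vertex -3.08 1.464 2.113
vertex -3.882 1.777 2.292
endloop
endfacet
facet normal -0.380 -0.920 -0.096
outer loop
vertex -3.388 0.719 2.036
vertex -4.19 1.032 2.215
vertex -3.578 0.923 0.828
endloop
endfacet
facet normal 0.153 -0.164 0.974
outer loop
vertex -3.388 0.719 2.036
vertex -3.08 1.464 2.113
vertex -4.19 1.032 2.215
endloop
endfacet
facet normal 0.380 0.920 0.096
outer loop
vertex -3.882 1.777 2.292
vertex -3.08 1.464 2.113
vertex -4.072 1.981 1.084
endloop
endfacet
facet normal -0.153 0.164 -0.974
outer loop
vertex -3.27 1.668 0.905
vertex -3.578 0.923 0.828
vertex -4.072 1.981 1.084
endloop
endfacet
facet normal 0.380 0.920 0.096
outer loop
vertex -4.072 1.981 1.084
vertex -3.08 1.464 2.113
vertex -3.27 1.668 0.905
endloop
endfacet
facet normal 0.912 -0.356 -0.204
outer loop
vertex -3.27 1.668 0.905
vertex -3.388 0.719 2.036
vertex -3.578 0.923 0.828
endloop
endfacet
facet normal 0.912 -0.356 -0.204
outer loop
vertex -3.08 1.464 2.113
vertex -3.388 0.719 2.036
vertex -3.27 1.668 0.905
endloop
endfacet

endsolid
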